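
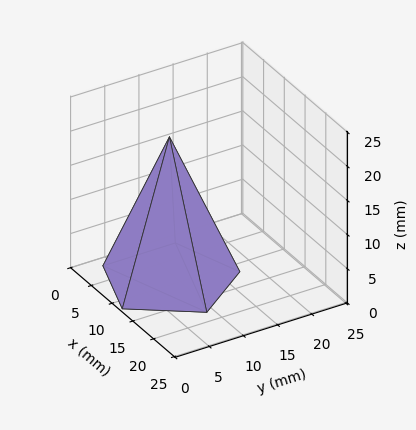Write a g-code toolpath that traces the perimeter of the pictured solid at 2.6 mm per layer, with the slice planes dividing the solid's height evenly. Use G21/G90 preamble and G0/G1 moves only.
Reading the render: the shape is a regular 5-sided pyramid, base circumscribed radius ≈ 9 mm, apex at z ≈ 21 mm (dimensions read to the nearest mm from the axis ticks). For the g-code, the solid's height is divided into equal slices at the stated Δz and each level perimeter traced with G1 moves after a G0 lift.

; perimeter-only toolpath
G21 ; units = mm
G90 ; absolute positioning
G28 ; home
; layer 1
G0 Z2.6
G0 X16.9 Y9.0
G1 X11.5 Y16.5
G1 X2.6 Y13.6
G1 X2.6 Y4.4
G1 X11.5 Y1.5
G1 X16.9 Y9.0
; layer 2
G0 Z5.2
G0 X15.8 Y9.0
G1 X11.1 Y15.5
G1 X3.5 Y13.0
G1 X3.5 Y5.0
G1 X11.1 Y2.5
G1 X15.8 Y9.0
; layer 3
G0 Z7.9
G0 X14.6 Y9.0
G1 X10.8 Y14.4
G1 X4.4 Y12.3
G1 X4.4 Y5.7
G1 X10.8 Y3.6
G1 X14.6 Y9.0
; layer 4
G0 Z10.5
G0 X13.5 Y9.0
G1 X10.4 Y13.3
G1 X5.3 Y11.7
G1 X5.3 Y6.3
G1 X10.4 Y4.7
G1 X13.5 Y9.0
; layer 5
G0 Z13.1
G0 X12.4 Y9.0
G1 X10.1 Y12.2
G1 X6.3 Y11.0
G1 X6.3 Y7.0
G1 X10.1 Y5.8
G1 X12.4 Y9.0
; layer 6
G0 Z15.8
G0 X11.2 Y9.0
G1 X9.7 Y11.2
G1 X7.2 Y10.3
G1 X7.2 Y7.7
G1 X9.7 Y6.8
G1 X11.2 Y9.0
; layer 7
G0 Z18.4
G0 X10.1 Y9.0
G1 X9.3 Y10.1
G1 X8.1 Y9.7
G1 X8.1 Y8.3
G1 X9.3 Y7.9
G1 X10.1 Y9.0
M2 ; end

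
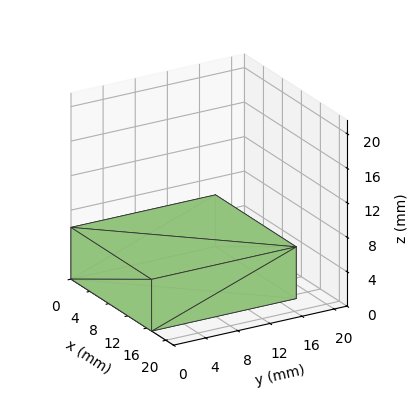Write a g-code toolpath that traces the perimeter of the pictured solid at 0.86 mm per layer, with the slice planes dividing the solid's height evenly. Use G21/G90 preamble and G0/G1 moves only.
Reading the render: the shape is a rectangular box, roughly 17 × 18 mm footprint and 6 mm tall (dimensions read to the nearest mm from the axis ticks). For the g-code, the solid's height is divided into equal slices at the stated Δz and each level perimeter traced with G1 moves after a G0 lift.

; perimeter-only toolpath
G21 ; units = mm
G90 ; absolute positioning
G28 ; home
; layer 1
G0 Z0.86
G0 X0.00 Y0.00
G1 X17.00 Y0.00
G1 X17.00 Y18.00
G1 X0.00 Y18.00
G1 X0.00 Y0.00
; layer 2
G0 Z1.71
G0 X0.00 Y0.00
G1 X17.00 Y0.00
G1 X17.00 Y18.00
G1 X0.00 Y18.00
G1 X0.00 Y0.00
; layer 3
G0 Z2.57
G0 X0.00 Y0.00
G1 X17.00 Y0.00
G1 X17.00 Y18.00
G1 X0.00 Y18.00
G1 X0.00 Y0.00
; layer 4
G0 Z3.43
G0 X0.00 Y0.00
G1 X17.00 Y0.00
G1 X17.00 Y18.00
G1 X0.00 Y18.00
G1 X0.00 Y0.00
; layer 5
G0 Z4.29
G0 X0.00 Y0.00
G1 X17.00 Y0.00
G1 X17.00 Y18.00
G1 X0.00 Y18.00
G1 X0.00 Y0.00
; layer 6
G0 Z5.14
G0 X0.00 Y0.00
G1 X17.00 Y0.00
G1 X17.00 Y18.00
G1 X0.00 Y18.00
G1 X0.00 Y0.00
; layer 7
G0 Z6.00
G0 X0.00 Y0.00
G1 X17.00 Y0.00
G1 X17.00 Y18.00
G1 X0.00 Y18.00
G1 X0.00 Y0.00
M2 ; end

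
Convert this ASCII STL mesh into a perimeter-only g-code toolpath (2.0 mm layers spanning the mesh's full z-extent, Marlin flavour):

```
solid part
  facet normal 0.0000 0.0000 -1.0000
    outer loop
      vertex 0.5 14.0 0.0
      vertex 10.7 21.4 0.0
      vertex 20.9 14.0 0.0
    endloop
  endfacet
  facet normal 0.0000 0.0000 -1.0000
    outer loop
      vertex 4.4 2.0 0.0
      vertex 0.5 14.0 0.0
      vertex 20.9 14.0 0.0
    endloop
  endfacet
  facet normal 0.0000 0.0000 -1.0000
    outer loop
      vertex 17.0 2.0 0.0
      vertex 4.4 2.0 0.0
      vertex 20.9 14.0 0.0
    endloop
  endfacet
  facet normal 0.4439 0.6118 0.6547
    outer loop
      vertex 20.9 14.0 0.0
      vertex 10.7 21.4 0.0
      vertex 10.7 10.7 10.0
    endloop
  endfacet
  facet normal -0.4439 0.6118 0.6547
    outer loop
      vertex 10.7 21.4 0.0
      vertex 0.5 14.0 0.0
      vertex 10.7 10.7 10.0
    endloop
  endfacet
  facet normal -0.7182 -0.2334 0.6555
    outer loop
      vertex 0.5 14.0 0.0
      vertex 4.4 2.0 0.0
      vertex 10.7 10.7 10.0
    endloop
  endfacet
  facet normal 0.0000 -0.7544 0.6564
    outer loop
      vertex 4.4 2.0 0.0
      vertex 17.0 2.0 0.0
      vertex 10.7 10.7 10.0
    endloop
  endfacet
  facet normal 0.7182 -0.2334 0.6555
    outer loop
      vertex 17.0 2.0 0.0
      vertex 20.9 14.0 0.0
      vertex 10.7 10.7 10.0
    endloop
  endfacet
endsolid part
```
; perimeter-only toolpath
G21 ; units = mm
G90 ; absolute positioning
G28 ; home
; layer 1
G0 Z2.0
G0 X18.9 Y13.3
G1 X10.7 Y19.3
G1 X2.5 Y13.3
G1 X5.7 Y3.7
G1 X15.7 Y3.7
G1 X18.9 Y13.3
; layer 2
G0 Z4.0
G0 X16.8 Y12.7
G1 X10.7 Y17.1
G1 X4.6 Y12.7
G1 X6.9 Y5.5
G1 X14.5 Y5.5
G1 X16.8 Y12.7
; layer 3
G0 Z6.0
G0 X14.8 Y12.0
G1 X10.7 Y15.0
G1 X6.6 Y12.0
G1 X8.2 Y7.2
G1 X13.2 Y7.2
G1 X14.8 Y12.0
; layer 4
G0 Z8.0
G0 X12.7 Y11.4
G1 X10.7 Y12.8
G1 X8.7 Y11.4
G1 X9.4 Y9.0
G1 X12.0 Y9.0
G1 X12.7 Y11.4
M2 ; end

The solid is a regular 5-sided pyramid, base circumscribed radius ≈ 10.7 mm, apex at z ≈ 10 mm. Slicing at Δz = 2.0 mm — 5 equal slices spanning the solid's height, so layer i sits at z = i·h/5 — gives 4 non-empty perimeters. Each is a 5-segment closed polygon; G0 lifts to the layer z and rapids to the start vertex, then G1 traces the edges. The cross-section shrinks linearly with z (the slice at the apex is degenerate and omitted).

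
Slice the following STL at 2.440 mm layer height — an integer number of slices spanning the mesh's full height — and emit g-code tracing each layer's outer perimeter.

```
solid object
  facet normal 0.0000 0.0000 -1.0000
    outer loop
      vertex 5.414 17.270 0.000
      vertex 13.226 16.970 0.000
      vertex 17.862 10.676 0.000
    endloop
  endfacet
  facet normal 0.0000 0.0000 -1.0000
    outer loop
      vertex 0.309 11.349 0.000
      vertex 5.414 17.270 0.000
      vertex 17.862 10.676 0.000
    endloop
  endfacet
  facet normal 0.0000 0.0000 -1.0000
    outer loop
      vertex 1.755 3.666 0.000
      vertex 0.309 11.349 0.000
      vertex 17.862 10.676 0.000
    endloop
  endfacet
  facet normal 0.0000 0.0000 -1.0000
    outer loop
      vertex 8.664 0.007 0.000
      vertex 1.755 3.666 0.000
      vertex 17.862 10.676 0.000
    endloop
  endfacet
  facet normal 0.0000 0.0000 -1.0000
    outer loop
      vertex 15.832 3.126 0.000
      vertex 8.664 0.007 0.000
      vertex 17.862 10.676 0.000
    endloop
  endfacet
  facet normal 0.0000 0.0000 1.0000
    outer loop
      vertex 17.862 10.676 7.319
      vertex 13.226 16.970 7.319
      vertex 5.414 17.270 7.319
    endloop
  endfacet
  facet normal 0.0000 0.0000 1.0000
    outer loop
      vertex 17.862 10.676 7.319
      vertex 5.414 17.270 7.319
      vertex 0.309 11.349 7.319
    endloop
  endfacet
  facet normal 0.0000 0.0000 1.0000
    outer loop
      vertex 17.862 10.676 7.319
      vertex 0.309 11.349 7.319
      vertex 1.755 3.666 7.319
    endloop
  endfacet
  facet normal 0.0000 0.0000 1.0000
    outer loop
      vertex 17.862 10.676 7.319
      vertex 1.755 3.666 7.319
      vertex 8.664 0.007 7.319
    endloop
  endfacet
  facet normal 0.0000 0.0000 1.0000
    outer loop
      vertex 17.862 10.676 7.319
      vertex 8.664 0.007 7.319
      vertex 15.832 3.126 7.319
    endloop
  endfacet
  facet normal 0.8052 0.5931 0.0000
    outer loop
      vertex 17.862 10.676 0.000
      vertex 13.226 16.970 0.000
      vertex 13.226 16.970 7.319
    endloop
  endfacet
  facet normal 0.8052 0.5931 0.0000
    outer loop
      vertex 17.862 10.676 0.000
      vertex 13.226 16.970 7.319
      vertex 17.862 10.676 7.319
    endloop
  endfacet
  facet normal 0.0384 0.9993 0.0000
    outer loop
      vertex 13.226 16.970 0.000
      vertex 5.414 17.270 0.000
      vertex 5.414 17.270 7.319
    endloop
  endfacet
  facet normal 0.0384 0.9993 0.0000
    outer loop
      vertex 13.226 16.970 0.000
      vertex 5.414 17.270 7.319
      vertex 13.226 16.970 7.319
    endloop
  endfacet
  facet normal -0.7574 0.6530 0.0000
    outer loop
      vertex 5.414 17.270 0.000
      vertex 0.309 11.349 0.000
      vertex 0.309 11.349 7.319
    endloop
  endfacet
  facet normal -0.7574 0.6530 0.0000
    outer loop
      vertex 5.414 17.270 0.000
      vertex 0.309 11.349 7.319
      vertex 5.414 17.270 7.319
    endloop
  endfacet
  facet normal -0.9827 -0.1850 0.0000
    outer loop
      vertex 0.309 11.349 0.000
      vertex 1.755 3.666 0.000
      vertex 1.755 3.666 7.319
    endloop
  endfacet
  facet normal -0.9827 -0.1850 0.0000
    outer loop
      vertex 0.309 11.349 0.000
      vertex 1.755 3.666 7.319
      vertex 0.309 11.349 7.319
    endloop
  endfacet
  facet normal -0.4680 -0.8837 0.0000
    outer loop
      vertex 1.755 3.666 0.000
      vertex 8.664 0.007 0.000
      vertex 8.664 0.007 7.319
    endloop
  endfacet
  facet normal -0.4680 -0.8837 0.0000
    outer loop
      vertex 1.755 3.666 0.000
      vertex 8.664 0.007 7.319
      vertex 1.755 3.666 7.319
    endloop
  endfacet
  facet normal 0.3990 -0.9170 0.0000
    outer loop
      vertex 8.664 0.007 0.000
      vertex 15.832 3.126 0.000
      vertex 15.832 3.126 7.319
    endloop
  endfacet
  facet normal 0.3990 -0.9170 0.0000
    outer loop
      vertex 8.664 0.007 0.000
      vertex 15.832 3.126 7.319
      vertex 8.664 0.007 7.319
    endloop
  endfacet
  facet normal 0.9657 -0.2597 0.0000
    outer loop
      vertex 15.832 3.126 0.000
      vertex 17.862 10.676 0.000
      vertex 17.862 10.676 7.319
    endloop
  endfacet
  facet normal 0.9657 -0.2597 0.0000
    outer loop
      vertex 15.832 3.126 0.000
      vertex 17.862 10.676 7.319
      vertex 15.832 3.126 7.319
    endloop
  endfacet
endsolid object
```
; perimeter-only toolpath
G21 ; units = mm
G90 ; absolute positioning
G28 ; home
; layer 1
G0 Z2.440
G0 X17.862 Y10.676
G1 X13.226 Y16.970
G1 X5.414 Y17.270
G1 X0.309 Y11.349
G1 X1.755 Y3.666
G1 X8.664 Y0.007
G1 X15.832 Y3.126
G1 X17.862 Y10.676
; layer 2
G0 Z4.879
G0 X17.862 Y10.676
G1 X13.226 Y16.970
G1 X5.414 Y17.270
G1 X0.309 Y11.349
G1 X1.755 Y3.666
G1 X8.664 Y0.007
G1 X15.832 Y3.126
G1 X17.862 Y10.676
; layer 3
G0 Z7.319
G0 X17.862 Y10.676
G1 X13.226 Y16.970
G1 X5.414 Y17.270
G1 X0.309 Y11.349
G1 X1.755 Y3.666
G1 X8.664 Y0.007
G1 X15.832 Y3.126
G1 X17.862 Y10.676
M2 ; end

The solid is a regular 7-sided prism (a cylinder approximated with 7 flat sides), circumscribed radius ≈ 9.01 mm, height ≈ 7.32 mm. Slicing at Δz = 2.440 mm — 3 equal slices spanning the solid's height, so layer i sits at z = i·h/3 — gives 3 non-empty perimeters. Each is a 7-segment closed polygon; G0 lifts to the layer z and rapids to the start vertex, then G1 traces the edges.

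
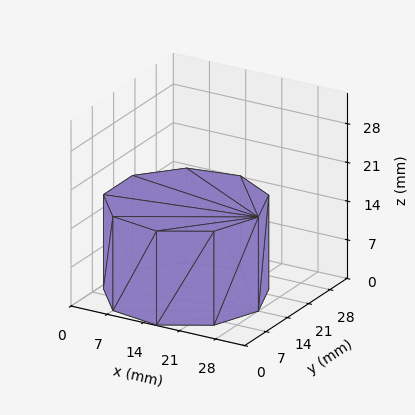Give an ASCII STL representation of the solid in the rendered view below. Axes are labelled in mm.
Reading the render: the shape is a regular 9-sided prism (a cylinder approximated with 9 flat sides), circumscribed radius ≈ 14 mm, height ≈ 17 mm (dimensions read to the nearest mm from the axis ticks). For the STL, each face is triangulated and given an outward normal.

solid part
  facet normal 0.0000 0.0000 -1.0000
    outer loop
      vertex 16.43 27.79 0.00
      vertex 24.72 23.00 0.00
      vertex 28.00 14.00 0.00
    endloop
  endfacet
  facet normal 0.0000 0.0000 -1.0000
    outer loop
      vertex 7.00 26.12 0.00
      vertex 16.43 27.79 0.00
      vertex 28.00 14.00 0.00
    endloop
  endfacet
  facet normal 0.0000 0.0000 -1.0000
    outer loop
      vertex 0.84 18.79 0.00
      vertex 7.00 26.12 0.00
      vertex 28.00 14.00 0.00
    endloop
  endfacet
  facet normal 0.0000 0.0000 -1.0000
    outer loop
      vertex 0.84 9.21 0.00
      vertex 0.84 18.79 0.00
      vertex 28.00 14.00 0.00
    endloop
  endfacet
  facet normal 0.0000 0.0000 -1.0000
    outer loop
      vertex 7.00 1.88 0.00
      vertex 0.84 9.21 0.00
      vertex 28.00 14.00 0.00
    endloop
  endfacet
  facet normal 0.0000 0.0000 -1.0000
    outer loop
      vertex 16.43 0.21 0.00
      vertex 7.00 1.88 0.00
      vertex 28.00 14.00 0.00
    endloop
  endfacet
  facet normal 0.0000 0.0000 -1.0000
    outer loop
      vertex 24.72 5.00 0.00
      vertex 16.43 0.21 0.00
      vertex 28.00 14.00 0.00
    endloop
  endfacet
  facet normal 0.0000 0.0000 1.0000
    outer loop
      vertex 28.00 14.00 17.00
      vertex 24.72 23.00 17.00
      vertex 16.43 27.79 17.00
    endloop
  endfacet
  facet normal 0.0000 0.0000 1.0000
    outer loop
      vertex 28.00 14.00 17.00
      vertex 16.43 27.79 17.00
      vertex 7.00 26.12 17.00
    endloop
  endfacet
  facet normal 0.0000 0.0000 1.0000
    outer loop
      vertex 28.00 14.00 17.00
      vertex 7.00 26.12 17.00
      vertex 0.84 18.79 17.00
    endloop
  endfacet
  facet normal 0.0000 0.0000 1.0000
    outer loop
      vertex 28.00 14.00 17.00
      vertex 0.84 18.79 17.00
      vertex 0.84 9.21 17.00
    endloop
  endfacet
  facet normal 0.0000 0.0000 1.0000
    outer loop
      vertex 28.00 14.00 17.00
      vertex 0.84 9.21 17.00
      vertex 7.00 1.88 17.00
    endloop
  endfacet
  facet normal 0.0000 0.0000 1.0000
    outer loop
      vertex 28.00 14.00 17.00
      vertex 7.00 1.88 17.00
      vertex 16.43 0.21 17.00
    endloop
  endfacet
  facet normal 0.0000 0.0000 1.0000
    outer loop
      vertex 28.00 14.00 17.00
      vertex 16.43 0.21 17.00
      vertex 24.72 5.00 17.00
    endloop
  endfacet
  facet normal 0.9395 0.3424 0.0000
    outer loop
      vertex 28.00 14.00 0.00
      vertex 24.72 23.00 0.00
      vertex 24.72 23.00 17.00
    endloop
  endfacet
  facet normal 0.9395 0.3424 0.0000
    outer loop
      vertex 28.00 14.00 0.00
      vertex 24.72 23.00 17.00
      vertex 28.00 14.00 17.00
    endloop
  endfacet
  facet normal 0.5003 0.8659 0.0000
    outer loop
      vertex 24.72 23.00 0.00
      vertex 16.43 27.79 0.00
      vertex 16.43 27.79 17.00
    endloop
  endfacet
  facet normal 0.5003 0.8659 0.0000
    outer loop
      vertex 24.72 23.00 0.00
      vertex 16.43 27.79 17.00
      vertex 24.72 23.00 17.00
    endloop
  endfacet
  facet normal -0.1744 0.9847 0.0000
    outer loop
      vertex 16.43 27.79 0.00
      vertex 7.00 26.12 0.00
      vertex 7.00 26.12 17.00
    endloop
  endfacet
  facet normal -0.1744 0.9847 0.0000
    outer loop
      vertex 16.43 27.79 0.00
      vertex 7.00 26.12 17.00
      vertex 16.43 27.79 17.00
    endloop
  endfacet
  facet normal -0.7656 0.6434 0.0000
    outer loop
      vertex 7.00 26.12 0.00
      vertex 0.84 18.79 0.00
      vertex 0.84 18.79 17.00
    endloop
  endfacet
  facet normal -0.7656 0.6434 0.0000
    outer loop
      vertex 7.00 26.12 0.00
      vertex 0.84 18.79 17.00
      vertex 7.00 26.12 17.00
    endloop
  endfacet
  facet normal -1.0000 0.0000 0.0000
    outer loop
      vertex 0.84 18.79 0.00
      vertex 0.84 9.21 0.00
      vertex 0.84 9.21 17.00
    endloop
  endfacet
  facet normal -1.0000 0.0000 0.0000
    outer loop
      vertex 0.84 18.79 0.00
      vertex 0.84 9.21 17.00
      vertex 0.84 18.79 17.00
    endloop
  endfacet
  facet normal -0.7656 -0.6434 0.0000
    outer loop
      vertex 0.84 9.21 0.00
      vertex 7.00 1.88 0.00
      vertex 7.00 1.88 17.00
    endloop
  endfacet
  facet normal -0.7656 -0.6434 0.0000
    outer loop
      vertex 0.84 9.21 0.00
      vertex 7.00 1.88 17.00
      vertex 0.84 9.21 17.00
    endloop
  endfacet
  facet normal -0.1744 -0.9847 0.0000
    outer loop
      vertex 7.00 1.88 0.00
      vertex 16.43 0.21 0.00
      vertex 16.43 0.21 17.00
    endloop
  endfacet
  facet normal -0.1744 -0.9847 0.0000
    outer loop
      vertex 7.00 1.88 0.00
      vertex 16.43 0.21 17.00
      vertex 7.00 1.88 17.00
    endloop
  endfacet
  facet normal 0.5003 -0.8659 0.0000
    outer loop
      vertex 16.43 0.21 0.00
      vertex 24.72 5.00 0.00
      vertex 24.72 5.00 17.00
    endloop
  endfacet
  facet normal 0.5003 -0.8659 0.0000
    outer loop
      vertex 16.43 0.21 0.00
      vertex 24.72 5.00 17.00
      vertex 16.43 0.21 17.00
    endloop
  endfacet
  facet normal 0.9395 -0.3424 0.0000
    outer loop
      vertex 24.72 5.00 0.00
      vertex 28.00 14.00 0.00
      vertex 28.00 14.00 17.00
    endloop
  endfacet
  facet normal 0.9395 -0.3424 0.0000
    outer loop
      vertex 24.72 5.00 0.00
      vertex 28.00 14.00 17.00
      vertex 24.72 5.00 17.00
    endloop
  endfacet
endsolid part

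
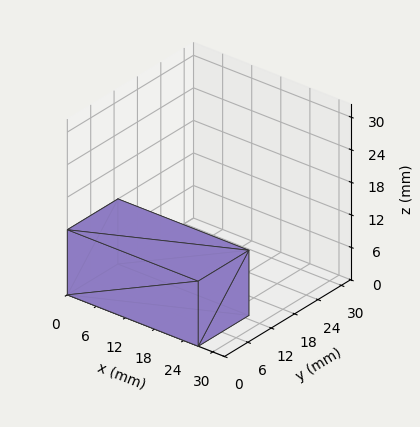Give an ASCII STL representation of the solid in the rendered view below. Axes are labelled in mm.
Reading the render: the shape is a rectangular box, roughly 27 × 13 mm footprint and 12 mm tall (dimensions read to the nearest mm from the axis ticks). For the STL, each face is triangulated and given an outward normal.

solid part
  facet normal 0.0000 0.0000 -1.0000
    outer loop
      vertex 27.0 13.0 0.0
      vertex 27.0 0.0 0.0
      vertex 0.0 0.0 0.0
    endloop
  endfacet
  facet normal 0.0000 0.0000 -1.0000
    outer loop
      vertex 0.0 13.0 0.0
      vertex 27.0 13.0 0.0
      vertex 0.0 0.0 0.0
    endloop
  endfacet
  facet normal 0.0000 0.0000 1.0000
    outer loop
      vertex 0.0 0.0 12.0
      vertex 27.0 0.0 12.0
      vertex 27.0 13.0 12.0
    endloop
  endfacet
  facet normal 0.0000 0.0000 1.0000
    outer loop
      vertex 0.0 0.0 12.0
      vertex 27.0 13.0 12.0
      vertex 0.0 13.0 12.0
    endloop
  endfacet
  facet normal 0.0000 -1.0000 0.0000
    outer loop
      vertex 0.0 0.0 0.0
      vertex 27.0 0.0 0.0
      vertex 27.0 0.0 12.0
    endloop
  endfacet
  facet normal 0.0000 -1.0000 0.0000
    outer loop
      vertex 0.0 0.0 0.0
      vertex 27.0 0.0 12.0
      vertex 0.0 0.0 12.0
    endloop
  endfacet
  facet normal 0.0000 1.0000 0.0000
    outer loop
      vertex 27.0 13.0 12.0
      vertex 27.0 13.0 0.0
      vertex 0.0 13.0 0.0
    endloop
  endfacet
  facet normal 0.0000 1.0000 0.0000
    outer loop
      vertex 0.0 13.0 12.0
      vertex 27.0 13.0 12.0
      vertex 0.0 13.0 0.0
    endloop
  endfacet
  facet normal -1.0000 0.0000 0.0000
    outer loop
      vertex 0.0 13.0 12.0
      vertex 0.0 13.0 0.0
      vertex 0.0 0.0 0.0
    endloop
  endfacet
  facet normal -1.0000 0.0000 0.0000
    outer loop
      vertex 0.0 0.0 12.0
      vertex 0.0 13.0 12.0
      vertex 0.0 0.0 0.0
    endloop
  endfacet
  facet normal 1.0000 0.0000 0.0000
    outer loop
      vertex 27.0 0.0 0.0
      vertex 27.0 13.0 0.0
      vertex 27.0 13.0 12.0
    endloop
  endfacet
  facet normal 1.0000 0.0000 0.0000
    outer loop
      vertex 27.0 0.0 0.0
      vertex 27.0 13.0 12.0
      vertex 27.0 0.0 12.0
    endloop
  endfacet
endsolid part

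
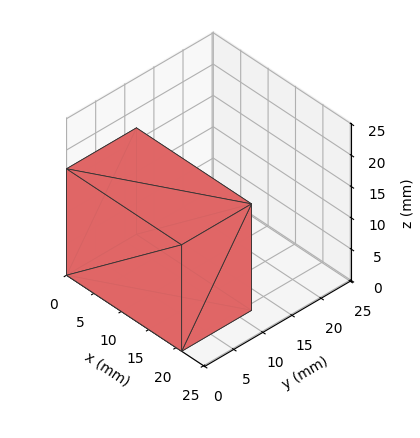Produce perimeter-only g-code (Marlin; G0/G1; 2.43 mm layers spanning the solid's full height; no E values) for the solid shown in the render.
Reading the render: the shape is a rectangular box, roughly 21 × 12 mm footprint and 17 mm tall (dimensions read to the nearest mm from the axis ticks). For the g-code, the solid's height is divided into equal slices at the stated Δz and each level perimeter traced with G1 moves after a G0 lift.

; perimeter-only toolpath
G21 ; units = mm
G90 ; absolute positioning
G28 ; home
; layer 1
G0 Z2.43
G0 X0.00 Y0.00
G1 X21.00 Y0.00
G1 X21.00 Y12.00
G1 X0.00 Y12.00
G1 X0.00 Y0.00
; layer 2
G0 Z4.86
G0 X0.00 Y0.00
G1 X21.00 Y0.00
G1 X21.00 Y12.00
G1 X0.00 Y12.00
G1 X0.00 Y0.00
; layer 3
G0 Z7.29
G0 X0.00 Y0.00
G1 X21.00 Y0.00
G1 X21.00 Y12.00
G1 X0.00 Y12.00
G1 X0.00 Y0.00
; layer 4
G0 Z9.71
G0 X0.00 Y0.00
G1 X21.00 Y0.00
G1 X21.00 Y12.00
G1 X0.00 Y12.00
G1 X0.00 Y0.00
; layer 5
G0 Z12.14
G0 X0.00 Y0.00
G1 X21.00 Y0.00
G1 X21.00 Y12.00
G1 X0.00 Y12.00
G1 X0.00 Y0.00
; layer 6
G0 Z14.57
G0 X0.00 Y0.00
G1 X21.00 Y0.00
G1 X21.00 Y12.00
G1 X0.00 Y12.00
G1 X0.00 Y0.00
; layer 7
G0 Z17.00
G0 X0.00 Y0.00
G1 X21.00 Y0.00
G1 X21.00 Y12.00
G1 X0.00 Y12.00
G1 X0.00 Y0.00
M2 ; end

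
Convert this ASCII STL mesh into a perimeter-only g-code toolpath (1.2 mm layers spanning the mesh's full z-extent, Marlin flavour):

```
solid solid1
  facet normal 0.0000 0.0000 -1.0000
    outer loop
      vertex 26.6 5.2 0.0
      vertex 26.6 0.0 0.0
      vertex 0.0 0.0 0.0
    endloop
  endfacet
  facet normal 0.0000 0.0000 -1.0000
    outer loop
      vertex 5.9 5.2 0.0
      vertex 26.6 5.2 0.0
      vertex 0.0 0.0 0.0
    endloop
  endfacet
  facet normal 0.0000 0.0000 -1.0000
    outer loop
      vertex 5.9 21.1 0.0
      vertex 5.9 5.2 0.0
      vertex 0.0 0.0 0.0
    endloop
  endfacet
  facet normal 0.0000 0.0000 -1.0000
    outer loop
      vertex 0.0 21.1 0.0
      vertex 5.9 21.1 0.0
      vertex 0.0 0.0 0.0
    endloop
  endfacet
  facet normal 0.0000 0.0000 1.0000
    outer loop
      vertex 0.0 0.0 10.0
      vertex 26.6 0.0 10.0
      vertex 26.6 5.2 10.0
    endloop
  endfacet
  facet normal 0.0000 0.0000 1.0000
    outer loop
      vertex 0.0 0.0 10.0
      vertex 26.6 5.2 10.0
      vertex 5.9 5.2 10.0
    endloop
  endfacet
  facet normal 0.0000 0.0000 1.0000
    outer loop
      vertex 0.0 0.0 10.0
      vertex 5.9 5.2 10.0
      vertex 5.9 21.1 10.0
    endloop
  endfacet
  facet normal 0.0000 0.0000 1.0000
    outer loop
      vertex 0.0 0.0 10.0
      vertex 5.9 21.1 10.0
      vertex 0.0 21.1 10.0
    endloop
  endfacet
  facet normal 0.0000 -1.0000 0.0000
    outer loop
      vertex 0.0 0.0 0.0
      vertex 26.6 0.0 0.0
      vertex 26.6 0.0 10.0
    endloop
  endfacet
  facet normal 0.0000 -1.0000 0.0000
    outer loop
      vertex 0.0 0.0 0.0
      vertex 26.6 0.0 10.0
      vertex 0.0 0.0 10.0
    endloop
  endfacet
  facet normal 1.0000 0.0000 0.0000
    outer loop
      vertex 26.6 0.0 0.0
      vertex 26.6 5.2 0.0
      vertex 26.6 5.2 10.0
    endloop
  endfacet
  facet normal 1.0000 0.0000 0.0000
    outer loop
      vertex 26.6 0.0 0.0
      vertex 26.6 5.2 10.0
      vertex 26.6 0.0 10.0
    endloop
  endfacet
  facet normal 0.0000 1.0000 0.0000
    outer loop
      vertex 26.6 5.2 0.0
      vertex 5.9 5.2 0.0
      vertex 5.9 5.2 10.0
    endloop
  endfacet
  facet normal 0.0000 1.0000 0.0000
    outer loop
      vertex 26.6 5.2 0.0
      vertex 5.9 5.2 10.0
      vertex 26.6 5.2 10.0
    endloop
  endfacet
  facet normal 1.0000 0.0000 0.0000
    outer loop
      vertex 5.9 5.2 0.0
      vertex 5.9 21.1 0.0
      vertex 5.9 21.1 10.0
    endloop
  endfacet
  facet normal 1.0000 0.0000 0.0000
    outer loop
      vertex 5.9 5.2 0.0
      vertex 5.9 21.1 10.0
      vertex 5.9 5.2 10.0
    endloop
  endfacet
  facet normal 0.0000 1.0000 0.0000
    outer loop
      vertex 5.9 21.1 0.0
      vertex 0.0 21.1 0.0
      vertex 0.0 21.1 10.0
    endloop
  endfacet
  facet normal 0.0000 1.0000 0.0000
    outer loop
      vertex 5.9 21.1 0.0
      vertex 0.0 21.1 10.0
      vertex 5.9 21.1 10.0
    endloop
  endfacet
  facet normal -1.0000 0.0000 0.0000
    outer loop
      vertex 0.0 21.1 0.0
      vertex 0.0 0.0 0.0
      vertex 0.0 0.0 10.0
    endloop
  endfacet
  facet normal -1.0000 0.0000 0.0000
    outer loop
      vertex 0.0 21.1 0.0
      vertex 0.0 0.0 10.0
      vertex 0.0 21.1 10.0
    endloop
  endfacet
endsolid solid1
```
; perimeter-only toolpath
G21 ; units = mm
G90 ; absolute positioning
G28 ; home
; layer 1
G0 Z1.2
G0 X0.0 Y0.0
G1 X26.6 Y0.0
G1 X26.6 Y5.2
G1 X5.9 Y5.2
G1 X5.9 Y21.1
G1 X0.0 Y21.1
G1 X0.0 Y0.0
; layer 2
G0 Z2.5
G0 X0.0 Y0.0
G1 X26.6 Y0.0
G1 X26.6 Y5.2
G1 X5.9 Y5.2
G1 X5.9 Y21.1
G1 X0.0 Y21.1
G1 X0.0 Y0.0
; layer 3
G0 Z3.8
G0 X0.0 Y0.0
G1 X26.6 Y0.0
G1 X26.6 Y5.2
G1 X5.9 Y5.2
G1 X5.9 Y21.1
G1 X0.0 Y21.1
G1 X0.0 Y0.0
; layer 4
G0 Z5.0
G0 X0.0 Y0.0
G1 X26.6 Y0.0
G1 X26.6 Y5.2
G1 X5.9 Y5.2
G1 X5.9 Y21.1
G1 X0.0 Y21.1
G1 X0.0 Y0.0
; layer 5
G0 Z6.2
G0 X0.0 Y0.0
G1 X26.6 Y0.0
G1 X26.6 Y5.2
G1 X5.9 Y5.2
G1 X5.9 Y21.1
G1 X0.0 Y21.1
G1 X0.0 Y0.0
; layer 6
G0 Z7.5
G0 X0.0 Y0.0
G1 X26.6 Y0.0
G1 X26.6 Y5.2
G1 X5.9 Y5.2
G1 X5.9 Y21.1
G1 X0.0 Y21.1
G1 X0.0 Y0.0
; layer 7
G0 Z8.8
G0 X0.0 Y0.0
G1 X26.6 Y0.0
G1 X26.6 Y5.2
G1 X5.9 Y5.2
G1 X5.9 Y21.1
G1 X0.0 Y21.1
G1 X0.0 Y0.0
; layer 8
G0 Z10.0
G0 X0.0 Y0.0
G1 X26.6 Y0.0
G1 X26.6 Y5.2
G1 X5.9 Y5.2
G1 X5.9 Y21.1
G1 X0.0 Y21.1
G1 X0.0 Y0.0
M2 ; end

The solid is an L-shaped prism: outer 26.6 × 21.1 mm, arm thicknesses ≈ 5.2 mm (horizontal) and 5.9 mm (vertical), extruded 10 mm in z. Slicing at Δz = 1.2 mm — 8 equal slices spanning the solid's height, so layer i sits at z = i·h/8 — gives 8 non-empty perimeters. Each is a 6-segment closed polygon; G0 lifts to the layer z and rapids to the start vertex, then G1 traces the edges.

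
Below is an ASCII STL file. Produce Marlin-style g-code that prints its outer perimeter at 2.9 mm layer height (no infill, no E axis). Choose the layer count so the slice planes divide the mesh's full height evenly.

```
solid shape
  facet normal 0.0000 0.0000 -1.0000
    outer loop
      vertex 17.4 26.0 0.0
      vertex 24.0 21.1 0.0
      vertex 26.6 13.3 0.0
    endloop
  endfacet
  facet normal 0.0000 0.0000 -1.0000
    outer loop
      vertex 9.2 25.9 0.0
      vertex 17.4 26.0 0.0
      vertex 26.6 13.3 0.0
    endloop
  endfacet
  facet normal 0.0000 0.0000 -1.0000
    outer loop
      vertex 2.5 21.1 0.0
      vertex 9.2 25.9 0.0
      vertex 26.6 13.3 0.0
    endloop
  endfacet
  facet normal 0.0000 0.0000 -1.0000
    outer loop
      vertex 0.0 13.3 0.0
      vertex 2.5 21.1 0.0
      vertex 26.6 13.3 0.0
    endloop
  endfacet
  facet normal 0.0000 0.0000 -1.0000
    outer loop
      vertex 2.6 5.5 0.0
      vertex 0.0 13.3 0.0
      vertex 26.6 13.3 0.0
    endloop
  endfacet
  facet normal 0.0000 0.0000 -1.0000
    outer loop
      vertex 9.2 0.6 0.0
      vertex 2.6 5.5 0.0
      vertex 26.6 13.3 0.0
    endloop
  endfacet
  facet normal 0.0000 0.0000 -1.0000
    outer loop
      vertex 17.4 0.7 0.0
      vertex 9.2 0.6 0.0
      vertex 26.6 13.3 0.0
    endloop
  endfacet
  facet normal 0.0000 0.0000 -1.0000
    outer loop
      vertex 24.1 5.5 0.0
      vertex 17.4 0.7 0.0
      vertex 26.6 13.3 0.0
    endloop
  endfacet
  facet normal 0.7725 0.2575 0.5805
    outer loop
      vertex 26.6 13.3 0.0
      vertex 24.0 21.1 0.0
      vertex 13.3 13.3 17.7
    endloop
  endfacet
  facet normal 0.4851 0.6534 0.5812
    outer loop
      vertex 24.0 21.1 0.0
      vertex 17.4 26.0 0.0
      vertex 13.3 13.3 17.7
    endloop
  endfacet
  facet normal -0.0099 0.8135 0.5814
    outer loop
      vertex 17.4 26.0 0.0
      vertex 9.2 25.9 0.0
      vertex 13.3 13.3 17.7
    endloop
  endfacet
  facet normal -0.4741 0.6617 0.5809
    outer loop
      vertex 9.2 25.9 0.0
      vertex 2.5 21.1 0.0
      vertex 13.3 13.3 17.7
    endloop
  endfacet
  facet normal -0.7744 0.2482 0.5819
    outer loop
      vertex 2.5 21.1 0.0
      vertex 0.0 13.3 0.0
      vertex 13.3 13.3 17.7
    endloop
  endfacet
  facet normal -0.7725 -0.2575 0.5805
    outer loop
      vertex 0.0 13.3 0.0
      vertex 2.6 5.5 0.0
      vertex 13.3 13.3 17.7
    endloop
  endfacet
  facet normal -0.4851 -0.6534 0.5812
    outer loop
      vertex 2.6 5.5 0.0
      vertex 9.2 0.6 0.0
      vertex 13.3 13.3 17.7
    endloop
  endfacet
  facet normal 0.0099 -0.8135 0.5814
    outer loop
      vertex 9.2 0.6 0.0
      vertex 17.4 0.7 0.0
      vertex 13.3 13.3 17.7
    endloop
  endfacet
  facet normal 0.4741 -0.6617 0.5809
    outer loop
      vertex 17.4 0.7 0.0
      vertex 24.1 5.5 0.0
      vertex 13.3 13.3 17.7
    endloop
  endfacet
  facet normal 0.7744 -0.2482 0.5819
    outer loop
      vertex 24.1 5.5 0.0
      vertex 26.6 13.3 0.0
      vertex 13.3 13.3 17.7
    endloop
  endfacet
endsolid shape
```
; perimeter-only toolpath
G21 ; units = mm
G90 ; absolute positioning
G28 ; home
; layer 1
G0 Z2.9
G0 X24.4 Y13.3
G1 X22.2 Y19.8
G1 X16.7 Y23.9
G1 X9.9 Y23.8
G1 X4.3 Y19.8
G1 X2.2 Y13.3
G1 X4.4 Y6.8
G1 X9.9 Y2.7
G1 X16.7 Y2.8
G1 X22.3 Y6.8
G1 X24.4 Y13.3
; layer 2
G0 Z5.9
G0 X22.2 Y13.3
G1 X20.4 Y18.5
G1 X16.0 Y21.8
G1 X10.6 Y21.7
G1 X6.1 Y18.5
G1 X4.4 Y13.3
G1 X6.2 Y8.1
G1 X10.6 Y4.8
G1 X16.0 Y4.9
G1 X20.5 Y8.1
G1 X22.2 Y13.3
; layer 3
G0 Z8.8
G0 X20.0 Y13.3
G1 X18.6 Y17.2
G1 X15.3 Y19.6
G1 X11.2 Y19.6
G1 X7.9 Y17.2
G1 X6.7 Y13.3
G1 X8.0 Y9.4
G1 X11.2 Y7.0
G1 X15.3 Y7.0
G1 X18.7 Y9.4
G1 X20.0 Y13.3
; layer 4
G0 Z11.8
G0 X17.7 Y13.3
G1 X16.9 Y15.9
G1 X14.7 Y17.5
G1 X11.9 Y17.5
G1 X9.7 Y15.9
G1 X8.9 Y13.3
G1 X9.7 Y10.7
G1 X11.9 Y9.1
G1 X14.7 Y9.1
G1 X16.9 Y10.7
G1 X17.7 Y13.3
; layer 5
G0 Z14.7
G0 X15.5 Y13.3
G1 X15.1 Y14.6
G1 X14.0 Y15.4
G1 X12.6 Y15.4
G1 X11.5 Y14.6
G1 X11.1 Y13.3
G1 X11.5 Y12.0
G1 X12.6 Y11.2
G1 X14.0 Y11.2
G1 X15.1 Y12.0
G1 X15.5 Y13.3
M2 ; end

The solid is a regular 10-sided pyramid, base circumscribed radius ≈ 13.3 mm, apex at z ≈ 17.7 mm. Slicing at Δz = 2.9 mm — 6 equal slices spanning the solid's height, so layer i sits at z = i·h/6 — gives 5 non-empty perimeters. Each is a 10-segment closed polygon; G0 lifts to the layer z and rapids to the start vertex, then G1 traces the edges. The cross-section shrinks linearly with z (the slice at the apex is degenerate and omitted).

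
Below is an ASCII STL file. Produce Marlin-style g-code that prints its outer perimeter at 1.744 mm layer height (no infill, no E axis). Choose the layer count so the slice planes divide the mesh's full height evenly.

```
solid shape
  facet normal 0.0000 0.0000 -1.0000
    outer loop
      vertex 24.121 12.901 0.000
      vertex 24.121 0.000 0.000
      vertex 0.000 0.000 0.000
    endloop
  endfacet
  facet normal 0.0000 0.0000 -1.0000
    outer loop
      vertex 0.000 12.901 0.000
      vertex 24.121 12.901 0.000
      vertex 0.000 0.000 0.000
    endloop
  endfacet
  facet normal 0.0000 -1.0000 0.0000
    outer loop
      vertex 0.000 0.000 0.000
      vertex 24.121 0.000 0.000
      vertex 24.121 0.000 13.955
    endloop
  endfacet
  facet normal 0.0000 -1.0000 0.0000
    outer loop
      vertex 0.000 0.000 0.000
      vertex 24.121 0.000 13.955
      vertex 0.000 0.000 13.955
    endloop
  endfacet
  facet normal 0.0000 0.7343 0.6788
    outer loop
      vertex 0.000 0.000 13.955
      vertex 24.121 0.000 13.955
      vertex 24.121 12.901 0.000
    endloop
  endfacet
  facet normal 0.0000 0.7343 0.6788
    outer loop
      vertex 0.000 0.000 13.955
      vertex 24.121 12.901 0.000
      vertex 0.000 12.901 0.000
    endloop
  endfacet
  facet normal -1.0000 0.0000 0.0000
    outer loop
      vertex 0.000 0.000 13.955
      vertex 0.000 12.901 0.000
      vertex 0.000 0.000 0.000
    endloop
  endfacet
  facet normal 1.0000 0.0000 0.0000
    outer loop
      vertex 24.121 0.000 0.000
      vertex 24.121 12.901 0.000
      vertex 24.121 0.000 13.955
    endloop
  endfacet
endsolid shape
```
; perimeter-only toolpath
G21 ; units = mm
G90 ; absolute positioning
G28 ; home
; layer 1
G0 Z1.744
G0 X0.000 Y0.000
G1 X24.121 Y0.000
G1 X24.121 Y11.288
G1 X0.000 Y11.288
G1 X0.000 Y0.000
; layer 2
G0 Z3.489
G0 X0.000 Y0.000
G1 X24.121 Y0.000
G1 X24.121 Y9.676
G1 X0.000 Y9.676
G1 X0.000 Y0.000
; layer 3
G0 Z5.233
G0 X0.000 Y0.000
G1 X24.121 Y0.000
G1 X24.121 Y8.063
G1 X0.000 Y8.063
G1 X0.000 Y0.000
; layer 4
G0 Z6.978
G0 X0.000 Y0.000
G1 X24.121 Y0.000
G1 X24.121 Y6.450
G1 X0.000 Y6.450
G1 X0.000 Y0.000
; layer 5
G0 Z8.722
G0 X0.000 Y0.000
G1 X24.121 Y0.000
G1 X24.121 Y4.838
G1 X0.000 Y4.838
G1 X0.000 Y0.000
; layer 6
G0 Z10.466
G0 X0.000 Y0.000
G1 X24.121 Y0.000
G1 X24.121 Y3.225
G1 X0.000 Y3.225
G1 X0.000 Y0.000
; layer 7
G0 Z12.211
G0 X0.000 Y0.000
G1 X24.121 Y0.000
G1 X24.121 Y1.613
G1 X0.000 Y1.613
G1 X0.000 Y0.000
M2 ; end

The solid is a wedge (ramp): 24.1 × 12.9 mm base, rising to 14 mm along the y=0 edge and sloping linearly to z=0 at y=12.9. Slicing at Δz = 1.744 mm — 8 equal slices spanning the solid's height, so layer i sits at z = i·h/8 — gives 7 non-empty perimeters. Each is a 4-segment closed polygon; G0 lifts to the layer z and rapids to the start vertex, then G1 traces the edges. The cross-section shrinks linearly with z (the slice at the apex is degenerate and omitted).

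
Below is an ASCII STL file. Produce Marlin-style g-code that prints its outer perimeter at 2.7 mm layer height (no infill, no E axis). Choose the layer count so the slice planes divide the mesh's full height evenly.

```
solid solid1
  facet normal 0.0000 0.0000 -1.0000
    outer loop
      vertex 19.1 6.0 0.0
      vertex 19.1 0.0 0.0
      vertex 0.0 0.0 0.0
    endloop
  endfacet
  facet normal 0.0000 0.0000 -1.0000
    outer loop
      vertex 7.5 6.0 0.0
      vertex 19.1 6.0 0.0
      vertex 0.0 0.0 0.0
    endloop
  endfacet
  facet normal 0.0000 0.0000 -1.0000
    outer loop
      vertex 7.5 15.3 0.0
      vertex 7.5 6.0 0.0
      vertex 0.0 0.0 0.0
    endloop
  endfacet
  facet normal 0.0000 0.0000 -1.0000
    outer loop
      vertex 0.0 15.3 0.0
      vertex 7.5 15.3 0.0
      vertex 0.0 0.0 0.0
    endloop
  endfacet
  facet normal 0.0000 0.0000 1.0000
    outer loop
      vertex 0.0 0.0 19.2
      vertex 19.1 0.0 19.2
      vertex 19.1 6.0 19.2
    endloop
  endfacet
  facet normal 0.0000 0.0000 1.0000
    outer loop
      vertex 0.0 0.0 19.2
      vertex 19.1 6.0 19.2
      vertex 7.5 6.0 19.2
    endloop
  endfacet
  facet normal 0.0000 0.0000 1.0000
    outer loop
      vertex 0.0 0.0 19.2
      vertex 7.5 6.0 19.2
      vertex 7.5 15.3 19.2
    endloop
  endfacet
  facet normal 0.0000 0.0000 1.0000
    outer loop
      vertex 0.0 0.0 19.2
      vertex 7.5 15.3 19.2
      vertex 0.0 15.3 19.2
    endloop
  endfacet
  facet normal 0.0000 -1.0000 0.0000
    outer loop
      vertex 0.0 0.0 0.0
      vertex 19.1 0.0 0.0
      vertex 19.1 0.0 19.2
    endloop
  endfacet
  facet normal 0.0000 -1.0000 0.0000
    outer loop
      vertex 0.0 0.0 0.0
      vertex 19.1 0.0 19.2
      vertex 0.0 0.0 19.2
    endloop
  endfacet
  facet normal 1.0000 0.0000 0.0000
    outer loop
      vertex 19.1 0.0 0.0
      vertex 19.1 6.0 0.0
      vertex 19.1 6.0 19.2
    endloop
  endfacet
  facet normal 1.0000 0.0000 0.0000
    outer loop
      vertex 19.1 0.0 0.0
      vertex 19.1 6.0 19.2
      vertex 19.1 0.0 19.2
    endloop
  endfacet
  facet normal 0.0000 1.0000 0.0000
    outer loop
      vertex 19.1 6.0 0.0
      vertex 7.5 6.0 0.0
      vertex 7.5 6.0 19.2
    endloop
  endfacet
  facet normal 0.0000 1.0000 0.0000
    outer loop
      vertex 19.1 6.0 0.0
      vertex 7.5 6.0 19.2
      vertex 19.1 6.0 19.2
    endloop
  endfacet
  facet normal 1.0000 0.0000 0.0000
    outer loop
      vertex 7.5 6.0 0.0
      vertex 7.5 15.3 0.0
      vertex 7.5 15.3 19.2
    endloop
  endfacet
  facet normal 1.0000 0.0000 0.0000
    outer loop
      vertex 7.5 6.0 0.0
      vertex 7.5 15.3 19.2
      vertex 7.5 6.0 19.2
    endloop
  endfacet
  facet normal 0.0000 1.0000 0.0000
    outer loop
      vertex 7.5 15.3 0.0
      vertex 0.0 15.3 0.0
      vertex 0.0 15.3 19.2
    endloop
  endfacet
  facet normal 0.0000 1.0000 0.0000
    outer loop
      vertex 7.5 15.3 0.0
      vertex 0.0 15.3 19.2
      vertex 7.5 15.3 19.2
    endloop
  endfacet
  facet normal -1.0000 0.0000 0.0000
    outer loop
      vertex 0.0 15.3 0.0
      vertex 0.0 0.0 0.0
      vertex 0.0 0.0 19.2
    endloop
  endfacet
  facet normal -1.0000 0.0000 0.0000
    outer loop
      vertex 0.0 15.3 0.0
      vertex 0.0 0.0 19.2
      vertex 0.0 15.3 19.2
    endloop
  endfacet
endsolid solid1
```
; perimeter-only toolpath
G21 ; units = mm
G90 ; absolute positioning
G28 ; home
; layer 1
G0 Z2.7
G0 X0.0 Y0.0
G1 X19.1 Y0.0
G1 X19.1 Y6.0
G1 X7.5 Y6.0
G1 X7.5 Y15.3
G1 X0.0 Y15.3
G1 X0.0 Y0.0
; layer 2
G0 Z5.5
G0 X0.0 Y0.0
G1 X19.1 Y0.0
G1 X19.1 Y6.0
G1 X7.5 Y6.0
G1 X7.5 Y15.3
G1 X0.0 Y15.3
G1 X0.0 Y0.0
; layer 3
G0 Z8.2
G0 X0.0 Y0.0
G1 X19.1 Y0.0
G1 X19.1 Y6.0
G1 X7.5 Y6.0
G1 X7.5 Y15.3
G1 X0.0 Y15.3
G1 X0.0 Y0.0
; layer 4
G0 Z11.0
G0 X0.0 Y0.0
G1 X19.1 Y0.0
G1 X19.1 Y6.0
G1 X7.5 Y6.0
G1 X7.5 Y15.3
G1 X0.0 Y15.3
G1 X0.0 Y0.0
; layer 5
G0 Z13.7
G0 X0.0 Y0.0
G1 X19.1 Y0.0
G1 X19.1 Y6.0
G1 X7.5 Y6.0
G1 X7.5 Y15.3
G1 X0.0 Y15.3
G1 X0.0 Y0.0
; layer 6
G0 Z16.5
G0 X0.0 Y0.0
G1 X19.1 Y0.0
G1 X19.1 Y6.0
G1 X7.5 Y6.0
G1 X7.5 Y15.3
G1 X0.0 Y15.3
G1 X0.0 Y0.0
; layer 7
G0 Z19.2
G0 X0.0 Y0.0
G1 X19.1 Y0.0
G1 X19.1 Y6.0
G1 X7.5 Y6.0
G1 X7.5 Y15.3
G1 X0.0 Y15.3
G1 X0.0 Y0.0
M2 ; end

The solid is an L-shaped prism: outer 19.1 × 15.3 mm, arm thicknesses ≈ 6 mm (horizontal) and 7.5 mm (vertical), extruded 19.2 mm in z. Slicing at Δz = 2.7 mm — 7 equal slices spanning the solid's height, so layer i sits at z = i·h/7 — gives 7 non-empty perimeters. Each is a 6-segment closed polygon; G0 lifts to the layer z and rapids to the start vertex, then G1 traces the edges.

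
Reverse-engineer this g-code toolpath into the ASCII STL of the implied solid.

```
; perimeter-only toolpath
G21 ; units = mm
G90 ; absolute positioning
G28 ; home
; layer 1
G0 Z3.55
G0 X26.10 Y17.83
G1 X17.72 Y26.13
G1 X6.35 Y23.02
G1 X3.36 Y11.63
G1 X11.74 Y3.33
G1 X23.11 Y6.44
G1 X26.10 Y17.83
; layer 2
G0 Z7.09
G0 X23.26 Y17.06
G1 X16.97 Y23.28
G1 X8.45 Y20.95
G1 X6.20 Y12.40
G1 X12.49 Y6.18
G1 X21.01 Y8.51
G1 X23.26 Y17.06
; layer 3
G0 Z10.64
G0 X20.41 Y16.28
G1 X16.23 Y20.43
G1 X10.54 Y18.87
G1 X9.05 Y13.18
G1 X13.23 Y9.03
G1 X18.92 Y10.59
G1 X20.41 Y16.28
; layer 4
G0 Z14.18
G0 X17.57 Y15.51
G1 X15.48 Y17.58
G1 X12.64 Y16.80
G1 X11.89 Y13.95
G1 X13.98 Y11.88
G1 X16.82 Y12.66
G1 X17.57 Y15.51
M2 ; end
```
solid part
  facet normal 0.0000 0.0000 -1.0000
    outer loop
      vertex 4.26 25.09 0.00
      vertex 18.47 28.98 0.00
      vertex 28.94 18.61 0.00
    endloop
  endfacet
  facet normal 0.0000 0.0000 -1.0000
    outer loop
      vertex 0.52 10.85 0.00
      vertex 4.26 25.09 0.00
      vertex 28.94 18.61 0.00
    endloop
  endfacet
  facet normal 0.0000 0.0000 -1.0000
    outer loop
      vertex 10.99 0.48 0.00
      vertex 0.52 10.85 0.00
      vertex 28.94 18.61 0.00
    endloop
  endfacet
  facet normal 0.0000 0.0000 -1.0000
    outer loop
      vertex 25.20 4.37 0.00
      vertex 10.99 0.48 0.00
      vertex 28.94 18.61 0.00
    endloop
  endfacet
  facet normal 0.5712 0.5767 0.5840
    outer loop
      vertex 28.94 18.61 0.00
      vertex 18.47 28.98 0.00
      vertex 14.73 14.73 17.73
    endloop
  endfacet
  facet normal -0.2143 0.7829 0.5840
    outer loop
      vertex 18.47 28.98 0.00
      vertex 4.26 25.09 0.00
      vertex 14.73 14.73 17.73
    endloop
  endfacet
  facet normal -0.7851 0.2062 0.5841
    outer loop
      vertex 4.26 25.09 0.00
      vertex 0.52 10.85 0.00
      vertex 14.73 14.73 17.73
    endloop
  endfacet
  facet normal -0.5712 -0.5767 0.5840
    outer loop
      vertex 0.52 10.85 0.00
      vertex 10.99 0.48 0.00
      vertex 14.73 14.73 17.73
    endloop
  endfacet
  facet normal 0.2143 -0.7829 0.5840
    outer loop
      vertex 10.99 0.48 0.00
      vertex 25.20 4.37 0.00
      vertex 14.73 14.73 17.73
    endloop
  endfacet
  facet normal 0.7851 -0.2062 0.5841
    outer loop
      vertex 25.20 4.37 0.00
      vertex 28.94 18.61 0.00
      vertex 14.73 14.73 17.73
    endloop
  endfacet
endsolid part

The G0 Z moves step by Δz≈3.55 mm. The G1 loops shrink linearly with z, so the solid tapers from its base footprint up to z≈17.7. Closing with a flat bottom cap and the tapered top and triangulating gives 10 facets — a regular 6-sided pyramid, base circumscribed radius ≈ 14.7 mm, apex at z ≈ 17.7 mm.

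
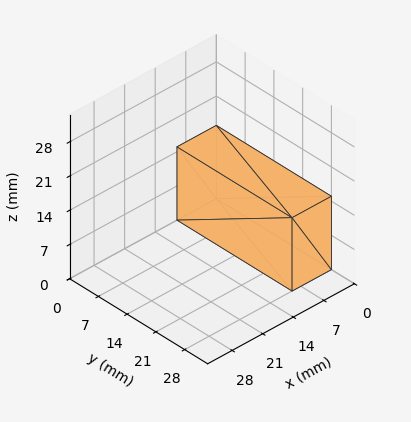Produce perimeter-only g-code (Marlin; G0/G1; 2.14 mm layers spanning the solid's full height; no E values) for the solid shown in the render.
Reading the render: the shape is a rectangular box, roughly 9 × 28 mm footprint and 15 mm tall (dimensions read to the nearest mm from the axis ticks). For the g-code, the solid's height is divided into equal slices at the stated Δz and each level perimeter traced with G1 moves after a G0 lift.

; perimeter-only toolpath
G21 ; units = mm
G90 ; absolute positioning
G28 ; home
; layer 1
G0 Z2.14
G0 X0.00 Y0.00
G1 X9.00 Y0.00
G1 X9.00 Y28.00
G1 X0.00 Y28.00
G1 X0.00 Y0.00
; layer 2
G0 Z4.29
G0 X0.00 Y0.00
G1 X9.00 Y0.00
G1 X9.00 Y28.00
G1 X0.00 Y28.00
G1 X0.00 Y0.00
; layer 3
G0 Z6.43
G0 X0.00 Y0.00
G1 X9.00 Y0.00
G1 X9.00 Y28.00
G1 X0.00 Y28.00
G1 X0.00 Y0.00
; layer 4
G0 Z8.57
G0 X0.00 Y0.00
G1 X9.00 Y0.00
G1 X9.00 Y28.00
G1 X0.00 Y28.00
G1 X0.00 Y0.00
; layer 5
G0 Z10.71
G0 X0.00 Y0.00
G1 X9.00 Y0.00
G1 X9.00 Y28.00
G1 X0.00 Y28.00
G1 X0.00 Y0.00
; layer 6
G0 Z12.86
G0 X0.00 Y0.00
G1 X9.00 Y0.00
G1 X9.00 Y28.00
G1 X0.00 Y28.00
G1 X0.00 Y0.00
; layer 7
G0 Z15.00
G0 X0.00 Y0.00
G1 X9.00 Y0.00
G1 X9.00 Y28.00
G1 X0.00 Y28.00
G1 X0.00 Y0.00
M2 ; end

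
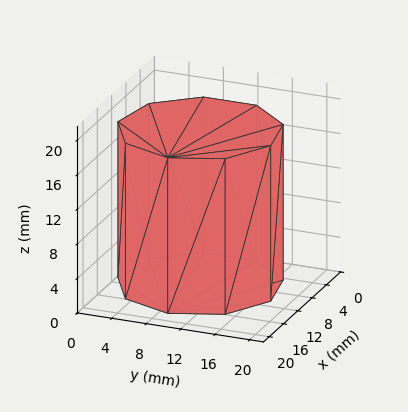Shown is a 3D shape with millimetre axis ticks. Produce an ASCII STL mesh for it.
Reading the render: the shape is a regular 9-sided prism (a cylinder approximated with 9 flat sides), circumscribed radius ≈ 9 mm, height ≈ 18 mm (dimensions read to the nearest mm from the axis ticks). For the STL, each face is triangulated and given an outward normal.

solid part
  facet normal 0.0000 0.0000 -1.0000
    outer loop
      vertex 10.56 17.86 0.00
      vertex 15.89 14.79 0.00
      vertex 18.00 9.00 0.00
    endloop
  endfacet
  facet normal 0.0000 0.0000 -1.0000
    outer loop
      vertex 4.50 16.79 0.00
      vertex 10.56 17.86 0.00
      vertex 18.00 9.00 0.00
    endloop
  endfacet
  facet normal 0.0000 0.0000 -1.0000
    outer loop
      vertex 0.54 12.08 0.00
      vertex 4.50 16.79 0.00
      vertex 18.00 9.00 0.00
    endloop
  endfacet
  facet normal 0.0000 0.0000 -1.0000
    outer loop
      vertex 0.54 5.92 0.00
      vertex 0.54 12.08 0.00
      vertex 18.00 9.00 0.00
    endloop
  endfacet
  facet normal 0.0000 0.0000 -1.0000
    outer loop
      vertex 4.50 1.21 0.00
      vertex 0.54 5.92 0.00
      vertex 18.00 9.00 0.00
    endloop
  endfacet
  facet normal 0.0000 0.0000 -1.0000
    outer loop
      vertex 10.56 0.14 0.00
      vertex 4.50 1.21 0.00
      vertex 18.00 9.00 0.00
    endloop
  endfacet
  facet normal 0.0000 0.0000 -1.0000
    outer loop
      vertex 15.89 3.21 0.00
      vertex 10.56 0.14 0.00
      vertex 18.00 9.00 0.00
    endloop
  endfacet
  facet normal 0.0000 0.0000 1.0000
    outer loop
      vertex 18.00 9.00 18.00
      vertex 15.89 14.79 18.00
      vertex 10.56 17.86 18.00
    endloop
  endfacet
  facet normal 0.0000 0.0000 1.0000
    outer loop
      vertex 18.00 9.00 18.00
      vertex 10.56 17.86 18.00
      vertex 4.50 16.79 18.00
    endloop
  endfacet
  facet normal 0.0000 0.0000 1.0000
    outer loop
      vertex 18.00 9.00 18.00
      vertex 4.50 16.79 18.00
      vertex 0.54 12.08 18.00
    endloop
  endfacet
  facet normal 0.0000 0.0000 1.0000
    outer loop
      vertex 18.00 9.00 18.00
      vertex 0.54 12.08 18.00
      vertex 0.54 5.92 18.00
    endloop
  endfacet
  facet normal 0.0000 0.0000 1.0000
    outer loop
      vertex 18.00 9.00 18.00
      vertex 0.54 5.92 18.00
      vertex 4.50 1.21 18.00
    endloop
  endfacet
  facet normal 0.0000 0.0000 1.0000
    outer loop
      vertex 18.00 9.00 18.00
      vertex 4.50 1.21 18.00
      vertex 10.56 0.14 18.00
    endloop
  endfacet
  facet normal 0.0000 0.0000 1.0000
    outer loop
      vertex 18.00 9.00 18.00
      vertex 10.56 0.14 18.00
      vertex 15.89 3.21 18.00
    endloop
  endfacet
  facet normal 0.9396 0.3424 0.0000
    outer loop
      vertex 18.00 9.00 0.00
      vertex 15.89 14.79 0.00
      vertex 15.89 14.79 18.00
    endloop
  endfacet
  facet normal 0.9396 0.3424 0.0000
    outer loop
      vertex 18.00 9.00 0.00
      vertex 15.89 14.79 18.00
      vertex 18.00 9.00 18.00
    endloop
  endfacet
  facet normal 0.4991 0.8665 0.0000
    outer loop
      vertex 15.89 14.79 0.00
      vertex 10.56 17.86 0.00
      vertex 10.56 17.86 18.00
    endloop
  endfacet
  facet normal 0.4991 0.8665 0.0000
    outer loop
      vertex 15.89 14.79 0.00
      vertex 10.56 17.86 18.00
      vertex 15.89 14.79 18.00
    endloop
  endfacet
  facet normal -0.1739 0.9848 0.0000
    outer loop
      vertex 10.56 17.86 0.00
      vertex 4.50 16.79 0.00
      vertex 4.50 16.79 18.00
    endloop
  endfacet
  facet normal -0.1739 0.9848 0.0000
    outer loop
      vertex 10.56 17.86 0.00
      vertex 4.50 16.79 18.00
      vertex 10.56 17.86 18.00
    endloop
  endfacet
  facet normal -0.7654 0.6435 0.0000
    outer loop
      vertex 4.50 16.79 0.00
      vertex 0.54 12.08 0.00
      vertex 0.54 12.08 18.00
    endloop
  endfacet
  facet normal -0.7654 0.6435 0.0000
    outer loop
      vertex 4.50 16.79 0.00
      vertex 0.54 12.08 18.00
      vertex 4.50 16.79 18.00
    endloop
  endfacet
  facet normal -1.0000 0.0000 0.0000
    outer loop
      vertex 0.54 12.08 0.00
      vertex 0.54 5.92 0.00
      vertex 0.54 5.92 18.00
    endloop
  endfacet
  facet normal -1.0000 0.0000 0.0000
    outer loop
      vertex 0.54 12.08 0.00
      vertex 0.54 5.92 18.00
      vertex 0.54 12.08 18.00
    endloop
  endfacet
  facet normal -0.7654 -0.6435 0.0000
    outer loop
      vertex 0.54 5.92 0.00
      vertex 4.50 1.21 0.00
      vertex 4.50 1.21 18.00
    endloop
  endfacet
  facet normal -0.7654 -0.6435 0.0000
    outer loop
      vertex 0.54 5.92 0.00
      vertex 4.50 1.21 18.00
      vertex 0.54 5.92 18.00
    endloop
  endfacet
  facet normal -0.1739 -0.9848 0.0000
    outer loop
      vertex 4.50 1.21 0.00
      vertex 10.56 0.14 0.00
      vertex 10.56 0.14 18.00
    endloop
  endfacet
  facet normal -0.1739 -0.9848 0.0000
    outer loop
      vertex 4.50 1.21 0.00
      vertex 10.56 0.14 18.00
      vertex 4.50 1.21 18.00
    endloop
  endfacet
  facet normal 0.4991 -0.8665 0.0000
    outer loop
      vertex 10.56 0.14 0.00
      vertex 15.89 3.21 0.00
      vertex 15.89 3.21 18.00
    endloop
  endfacet
  facet normal 0.4991 -0.8665 0.0000
    outer loop
      vertex 10.56 0.14 0.00
      vertex 15.89 3.21 18.00
      vertex 10.56 0.14 18.00
    endloop
  endfacet
  facet normal 0.9396 -0.3424 0.0000
    outer loop
      vertex 15.89 3.21 0.00
      vertex 18.00 9.00 0.00
      vertex 18.00 9.00 18.00
    endloop
  endfacet
  facet normal 0.9396 -0.3424 0.0000
    outer loop
      vertex 15.89 3.21 0.00
      vertex 18.00 9.00 18.00
      vertex 15.89 3.21 18.00
    endloop
  endfacet
endsolid part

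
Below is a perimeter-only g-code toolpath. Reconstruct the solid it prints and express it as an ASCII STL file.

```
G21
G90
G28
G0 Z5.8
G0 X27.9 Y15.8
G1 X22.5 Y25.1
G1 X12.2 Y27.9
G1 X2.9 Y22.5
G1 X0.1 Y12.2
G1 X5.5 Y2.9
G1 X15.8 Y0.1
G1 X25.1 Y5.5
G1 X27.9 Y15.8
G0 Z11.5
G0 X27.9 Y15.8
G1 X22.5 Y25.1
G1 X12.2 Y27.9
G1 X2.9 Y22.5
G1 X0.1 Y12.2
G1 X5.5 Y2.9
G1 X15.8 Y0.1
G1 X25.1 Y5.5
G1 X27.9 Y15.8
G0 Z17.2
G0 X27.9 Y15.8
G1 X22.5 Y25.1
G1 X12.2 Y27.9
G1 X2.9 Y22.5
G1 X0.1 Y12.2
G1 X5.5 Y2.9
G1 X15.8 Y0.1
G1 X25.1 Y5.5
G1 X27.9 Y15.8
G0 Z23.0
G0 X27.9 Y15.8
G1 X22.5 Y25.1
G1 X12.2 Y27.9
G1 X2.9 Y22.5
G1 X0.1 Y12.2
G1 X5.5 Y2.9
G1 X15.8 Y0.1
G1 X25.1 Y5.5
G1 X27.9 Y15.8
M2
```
solid part
  facet normal 0.0000 0.0000 -1.0000
    outer loop
      vertex 12.2 27.9 0.0
      vertex 22.5 25.1 0.0
      vertex 27.9 15.8 0.0
    endloop
  endfacet
  facet normal 0.0000 0.0000 -1.0000
    outer loop
      vertex 2.9 22.5 0.0
      vertex 12.2 27.9 0.0
      vertex 27.9 15.8 0.0
    endloop
  endfacet
  facet normal 0.0000 0.0000 -1.0000
    outer loop
      vertex 0.1 12.2 0.0
      vertex 2.9 22.5 0.0
      vertex 27.9 15.8 0.0
    endloop
  endfacet
  facet normal 0.0000 0.0000 -1.0000
    outer loop
      vertex 5.5 2.9 0.0
      vertex 0.1 12.2 0.0
      vertex 27.9 15.8 0.0
    endloop
  endfacet
  facet normal 0.0000 0.0000 -1.0000
    outer loop
      vertex 15.8 0.1 0.0
      vertex 5.5 2.9 0.0
      vertex 27.9 15.8 0.0
    endloop
  endfacet
  facet normal 0.0000 0.0000 -1.0000
    outer loop
      vertex 25.1 5.5 0.0
      vertex 15.8 0.1 0.0
      vertex 27.9 15.8 0.0
    endloop
  endfacet
  facet normal 0.0000 0.0000 1.0000
    outer loop
      vertex 27.9 15.8 23.0
      vertex 22.5 25.1 23.0
      vertex 12.2 27.9 23.0
    endloop
  endfacet
  facet normal 0.0000 0.0000 1.0000
    outer loop
      vertex 27.9 15.8 23.0
      vertex 12.2 27.9 23.0
      vertex 2.9 22.5 23.0
    endloop
  endfacet
  facet normal 0.0000 0.0000 1.0000
    outer loop
      vertex 27.9 15.8 23.0
      vertex 2.9 22.5 23.0
      vertex 0.1 12.2 23.0
    endloop
  endfacet
  facet normal 0.0000 0.0000 1.0000
    outer loop
      vertex 27.9 15.8 23.0
      vertex 0.1 12.2 23.0
      vertex 5.5 2.9 23.0
    endloop
  endfacet
  facet normal 0.0000 0.0000 1.0000
    outer loop
      vertex 27.9 15.8 23.0
      vertex 5.5 2.9 23.0
      vertex 15.8 0.1 23.0
    endloop
  endfacet
  facet normal 0.0000 0.0000 1.0000
    outer loop
      vertex 27.9 15.8 23.0
      vertex 15.8 0.1 23.0
      vertex 25.1 5.5 23.0
    endloop
  endfacet
  facet normal 0.8648 0.5021 0.0000
    outer loop
      vertex 27.9 15.8 0.0
      vertex 22.5 25.1 0.0
      vertex 22.5 25.1 23.0
    endloop
  endfacet
  facet normal 0.8648 0.5021 0.0000
    outer loop
      vertex 27.9 15.8 0.0
      vertex 22.5 25.1 23.0
      vertex 27.9 15.8 23.0
    endloop
  endfacet
  facet normal 0.2623 0.9650 0.0000
    outer loop
      vertex 22.5 25.1 0.0
      vertex 12.2 27.9 0.0
      vertex 12.2 27.9 23.0
    endloop
  endfacet
  facet normal 0.2623 0.9650 0.0000
    outer loop
      vertex 22.5 25.1 0.0
      vertex 12.2 27.9 23.0
      vertex 22.5 25.1 23.0
    endloop
  endfacet
  facet normal -0.5021 0.8648 0.0000
    outer loop
      vertex 12.2 27.9 0.0
      vertex 2.9 22.5 0.0
      vertex 2.9 22.5 23.0
    endloop
  endfacet
  facet normal -0.5021 0.8648 0.0000
    outer loop
      vertex 12.2 27.9 0.0
      vertex 2.9 22.5 23.0
      vertex 12.2 27.9 23.0
    endloop
  endfacet
  facet normal -0.9650 0.2623 0.0000
    outer loop
      vertex 2.9 22.5 0.0
      vertex 0.1 12.2 0.0
      vertex 0.1 12.2 23.0
    endloop
  endfacet
  facet normal -0.9650 0.2623 0.0000
    outer loop
      vertex 2.9 22.5 0.0
      vertex 0.1 12.2 23.0
      vertex 2.9 22.5 23.0
    endloop
  endfacet
  facet normal -0.8648 -0.5021 0.0000
    outer loop
      vertex 0.1 12.2 0.0
      vertex 5.5 2.9 0.0
      vertex 5.5 2.9 23.0
    endloop
  endfacet
  facet normal -0.8648 -0.5021 0.0000
    outer loop
      vertex 0.1 12.2 0.0
      vertex 5.5 2.9 23.0
      vertex 0.1 12.2 23.0
    endloop
  endfacet
  facet normal -0.2623 -0.9650 0.0000
    outer loop
      vertex 5.5 2.9 0.0
      vertex 15.8 0.1 0.0
      vertex 15.8 0.1 23.0
    endloop
  endfacet
  facet normal -0.2623 -0.9650 0.0000
    outer loop
      vertex 5.5 2.9 0.0
      vertex 15.8 0.1 23.0
      vertex 5.5 2.9 23.0
    endloop
  endfacet
  facet normal 0.5021 -0.8648 0.0000
    outer loop
      vertex 15.8 0.1 0.0
      vertex 25.1 5.5 0.0
      vertex 25.1 5.5 23.0
    endloop
  endfacet
  facet normal 0.5021 -0.8648 0.0000
    outer loop
      vertex 15.8 0.1 0.0
      vertex 25.1 5.5 23.0
      vertex 15.8 0.1 23.0
    endloop
  endfacet
  facet normal 0.9650 -0.2623 0.0000
    outer loop
      vertex 25.1 5.5 0.0
      vertex 27.9 15.8 0.0
      vertex 27.9 15.8 23.0
    endloop
  endfacet
  facet normal 0.9650 -0.2623 0.0000
    outer loop
      vertex 25.1 5.5 0.0
      vertex 27.9 15.8 23.0
      vertex 25.1 5.5 23.0
    endloop
  endfacet
endsolid part

The G0 Z moves step by Δz≈5.8 mm. Every layer's G1 loop is the same polygon, so the solid is a straight extrusion of it from z=0 to z≈23. Closing with flat bottom and top caps and triangulating gives 28 facets — a regular 8-sided prism (a cylinder approximated with 8 flat sides), circumscribed radius ≈ 14 mm, height ≈ 23 mm.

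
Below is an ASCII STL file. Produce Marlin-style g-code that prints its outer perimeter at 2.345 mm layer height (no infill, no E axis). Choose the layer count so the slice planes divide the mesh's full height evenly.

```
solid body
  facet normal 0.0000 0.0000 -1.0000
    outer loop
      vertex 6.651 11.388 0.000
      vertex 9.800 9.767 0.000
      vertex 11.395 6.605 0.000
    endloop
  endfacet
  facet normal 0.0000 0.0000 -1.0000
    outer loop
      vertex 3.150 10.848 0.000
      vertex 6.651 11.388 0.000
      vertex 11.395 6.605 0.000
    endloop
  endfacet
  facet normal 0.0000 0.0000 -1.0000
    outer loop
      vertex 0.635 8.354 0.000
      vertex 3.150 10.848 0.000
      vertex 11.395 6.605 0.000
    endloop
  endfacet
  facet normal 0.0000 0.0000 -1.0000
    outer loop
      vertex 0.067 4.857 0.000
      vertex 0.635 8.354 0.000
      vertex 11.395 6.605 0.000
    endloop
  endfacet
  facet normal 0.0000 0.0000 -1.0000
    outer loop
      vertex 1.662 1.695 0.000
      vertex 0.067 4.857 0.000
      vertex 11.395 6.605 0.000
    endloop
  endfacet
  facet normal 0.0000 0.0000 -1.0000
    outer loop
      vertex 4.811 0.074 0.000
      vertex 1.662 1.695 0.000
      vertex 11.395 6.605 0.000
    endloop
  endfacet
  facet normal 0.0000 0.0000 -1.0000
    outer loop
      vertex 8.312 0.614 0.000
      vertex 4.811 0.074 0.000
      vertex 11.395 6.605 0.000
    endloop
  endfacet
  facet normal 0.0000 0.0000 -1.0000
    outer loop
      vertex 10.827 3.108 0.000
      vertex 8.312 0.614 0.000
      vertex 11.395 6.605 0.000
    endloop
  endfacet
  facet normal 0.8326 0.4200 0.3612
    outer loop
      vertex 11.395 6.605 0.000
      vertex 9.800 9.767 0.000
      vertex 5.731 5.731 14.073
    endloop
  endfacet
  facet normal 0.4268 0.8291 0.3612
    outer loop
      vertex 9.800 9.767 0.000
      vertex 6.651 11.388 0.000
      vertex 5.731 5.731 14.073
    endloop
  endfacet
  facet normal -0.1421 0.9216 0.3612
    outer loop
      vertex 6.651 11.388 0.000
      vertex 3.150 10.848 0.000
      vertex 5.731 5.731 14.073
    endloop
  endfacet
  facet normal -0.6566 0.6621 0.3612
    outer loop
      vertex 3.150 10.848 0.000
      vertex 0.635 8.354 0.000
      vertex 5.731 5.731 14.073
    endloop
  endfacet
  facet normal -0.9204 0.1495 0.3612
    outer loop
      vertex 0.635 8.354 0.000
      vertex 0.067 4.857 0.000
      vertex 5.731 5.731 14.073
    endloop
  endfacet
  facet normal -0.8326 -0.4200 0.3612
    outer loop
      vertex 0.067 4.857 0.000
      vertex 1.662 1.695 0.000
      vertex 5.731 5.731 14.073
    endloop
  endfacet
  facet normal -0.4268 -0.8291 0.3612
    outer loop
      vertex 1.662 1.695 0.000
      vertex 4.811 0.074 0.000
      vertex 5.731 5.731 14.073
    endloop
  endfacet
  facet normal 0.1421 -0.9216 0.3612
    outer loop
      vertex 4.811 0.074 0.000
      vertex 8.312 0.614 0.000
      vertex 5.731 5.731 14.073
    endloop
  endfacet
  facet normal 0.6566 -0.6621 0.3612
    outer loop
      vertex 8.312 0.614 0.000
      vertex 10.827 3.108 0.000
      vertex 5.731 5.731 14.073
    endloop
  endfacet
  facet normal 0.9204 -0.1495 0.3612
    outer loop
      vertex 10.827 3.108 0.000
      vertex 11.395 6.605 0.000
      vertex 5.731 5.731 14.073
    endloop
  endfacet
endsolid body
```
; perimeter-only toolpath
G21 ; units = mm
G90 ; absolute positioning
G28 ; home
; layer 1
G0 Z2.345
G0 X10.451 Y6.459
G1 X9.122 Y9.094
G1 X6.498 Y10.445
G1 X3.580 Y9.995
G1 X1.484 Y7.917
G1 X1.011 Y5.003
G1 X2.340 Y2.368
G1 X4.964 Y1.017
G1 X7.882 Y1.467
G1 X9.978 Y3.545
G1 X10.451 Y6.459
; layer 2
G0 Z4.691
G0 X9.507 Y6.314
G1 X8.444 Y8.422
G1 X6.344 Y9.502
G1 X4.010 Y9.142
G1 X2.334 Y7.480
G1 X1.955 Y5.148
G1 X3.018 Y3.040
G1 X5.118 Y1.960
G1 X7.452 Y2.320
G1 X9.128 Y3.982
G1 X9.507 Y6.314
; layer 3
G0 Z7.037
G0 X8.563 Y6.168
G1 X7.766 Y7.749
G1 X6.191 Y8.559
G1 X4.441 Y8.290
G1 X3.183 Y7.042
G1 X2.899 Y5.294
G1 X3.696 Y3.713
G1 X5.271 Y2.902
G1 X7.021 Y3.172
G1 X8.279 Y4.420
G1 X8.563 Y6.168
; layer 4
G0 Z9.382
G0 X7.619 Y6.022
G1 X7.087 Y7.076
G1 X6.038 Y7.617
G1 X4.871 Y7.437
G1 X4.032 Y6.605
G1 X3.843 Y5.440
G1 X4.375 Y4.386
G1 X5.424 Y3.845
G1 X6.591 Y4.025
G1 X7.430 Y4.857
G1 X7.619 Y6.022
; layer 5
G0 Z11.727
G0 X6.675 Y5.877
G1 X6.409 Y6.404
G1 X5.884 Y6.674
G1 X5.301 Y6.584
G1 X4.882 Y6.168
G1 X4.787 Y5.585
G1 X5.053 Y5.058
G1 X5.578 Y4.788
G1 X6.161 Y4.878
G1 X6.580 Y5.294
G1 X6.675 Y5.877
M2 ; end

The solid is a regular 10-sided pyramid, base circumscribed radius ≈ 5.73 mm, apex at z ≈ 14.1 mm. Slicing at Δz = 2.345 mm — 6 equal slices spanning the solid's height, so layer i sits at z = i·h/6 — gives 5 non-empty perimeters. Each is a 10-segment closed polygon; G0 lifts to the layer z and rapids to the start vertex, then G1 traces the edges. The cross-section shrinks linearly with z (the slice at the apex is degenerate and omitted).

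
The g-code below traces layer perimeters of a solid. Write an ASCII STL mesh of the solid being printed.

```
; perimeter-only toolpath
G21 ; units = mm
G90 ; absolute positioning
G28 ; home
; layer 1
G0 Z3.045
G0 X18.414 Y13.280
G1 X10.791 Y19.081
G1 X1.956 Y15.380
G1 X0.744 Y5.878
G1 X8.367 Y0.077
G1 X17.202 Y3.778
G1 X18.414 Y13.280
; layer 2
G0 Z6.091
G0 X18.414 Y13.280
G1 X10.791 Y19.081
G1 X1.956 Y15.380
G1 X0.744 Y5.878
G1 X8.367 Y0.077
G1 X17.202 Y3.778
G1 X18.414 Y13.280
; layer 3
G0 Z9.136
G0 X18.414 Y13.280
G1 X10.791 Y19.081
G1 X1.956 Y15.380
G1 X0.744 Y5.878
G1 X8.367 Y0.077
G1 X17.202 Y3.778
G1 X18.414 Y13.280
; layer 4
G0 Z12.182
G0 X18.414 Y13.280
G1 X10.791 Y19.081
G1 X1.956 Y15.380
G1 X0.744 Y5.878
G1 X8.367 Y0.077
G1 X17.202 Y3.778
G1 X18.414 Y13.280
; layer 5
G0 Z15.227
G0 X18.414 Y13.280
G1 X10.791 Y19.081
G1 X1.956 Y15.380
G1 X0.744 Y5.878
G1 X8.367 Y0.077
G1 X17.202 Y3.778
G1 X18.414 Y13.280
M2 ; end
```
solid part
  facet normal 0.0000 0.0000 -1.0000
    outer loop
      vertex 1.956 15.380 0.000
      vertex 10.791 19.081 0.000
      vertex 18.414 13.280 0.000
    endloop
  endfacet
  facet normal 0.0000 0.0000 -1.0000
    outer loop
      vertex 0.744 5.878 0.000
      vertex 1.956 15.380 0.000
      vertex 18.414 13.280 0.000
    endloop
  endfacet
  facet normal 0.0000 0.0000 -1.0000
    outer loop
      vertex 8.367 0.077 0.000
      vertex 0.744 5.878 0.000
      vertex 18.414 13.280 0.000
    endloop
  endfacet
  facet normal 0.0000 0.0000 -1.0000
    outer loop
      vertex 17.202 3.778 0.000
      vertex 8.367 0.077 0.000
      vertex 18.414 13.280 0.000
    endloop
  endfacet
  facet normal 0.0000 0.0000 1.0000
    outer loop
      vertex 18.414 13.280 15.227
      vertex 10.791 19.081 15.227
      vertex 1.956 15.380 15.227
    endloop
  endfacet
  facet normal 0.0000 0.0000 1.0000
    outer loop
      vertex 18.414 13.280 15.227
      vertex 1.956 15.380 15.227
      vertex 0.744 5.878 15.227
    endloop
  endfacet
  facet normal 0.0000 0.0000 1.0000
    outer loop
      vertex 18.414 13.280 15.227
      vertex 0.744 5.878 15.227
      vertex 8.367 0.077 15.227
    endloop
  endfacet
  facet normal 0.0000 0.0000 1.0000
    outer loop
      vertex 18.414 13.280 15.227
      vertex 8.367 0.077 15.227
      vertex 17.202 3.778 15.227
    endloop
  endfacet
  facet normal 0.6056 0.7958 0.0000
    outer loop
      vertex 18.414 13.280 0.000
      vertex 10.791 19.081 0.000
      vertex 10.791 19.081 15.227
    endloop
  endfacet
  facet normal 0.6056 0.7958 0.0000
    outer loop
      vertex 18.414 13.280 0.000
      vertex 10.791 19.081 15.227
      vertex 18.414 13.280 15.227
    endloop
  endfacet
  facet normal -0.3864 0.9223 0.0000
    outer loop
      vertex 10.791 19.081 0.000
      vertex 1.956 15.380 0.000
      vertex 1.956 15.380 15.227
    endloop
  endfacet
  facet normal -0.3864 0.9223 0.0000
    outer loop
      vertex 10.791 19.081 0.000
      vertex 1.956 15.380 15.227
      vertex 10.791 19.081 15.227
    endloop
  endfacet
  facet normal -0.9920 0.1265 0.0000
    outer loop
      vertex 1.956 15.380 0.000
      vertex 0.744 5.878 0.000
      vertex 0.744 5.878 15.227
    endloop
  endfacet
  facet normal -0.9920 0.1265 0.0000
    outer loop
      vertex 1.956 15.380 0.000
      vertex 0.744 5.878 15.227
      vertex 1.956 15.380 15.227
    endloop
  endfacet
  facet normal -0.6056 -0.7958 0.0000
    outer loop
      vertex 0.744 5.878 0.000
      vertex 8.367 0.077 0.000
      vertex 8.367 0.077 15.227
    endloop
  endfacet
  facet normal -0.6056 -0.7958 0.0000
    outer loop
      vertex 0.744 5.878 0.000
      vertex 8.367 0.077 15.227
      vertex 0.744 5.878 15.227
    endloop
  endfacet
  facet normal 0.3864 -0.9223 0.0000
    outer loop
      vertex 8.367 0.077 0.000
      vertex 17.202 3.778 0.000
      vertex 17.202 3.778 15.227
    endloop
  endfacet
  facet normal 0.3864 -0.9223 0.0000
    outer loop
      vertex 8.367 0.077 0.000
      vertex 17.202 3.778 15.227
      vertex 8.367 0.077 15.227
    endloop
  endfacet
  facet normal 0.9920 -0.1265 0.0000
    outer loop
      vertex 17.202 3.778 0.000
      vertex 18.414 13.280 0.000
      vertex 18.414 13.280 15.227
    endloop
  endfacet
  facet normal 0.9920 -0.1265 0.0000
    outer loop
      vertex 17.202 3.778 0.000
      vertex 18.414 13.280 15.227
      vertex 17.202 3.778 15.227
    endloop
  endfacet
endsolid part

The G0 Z moves step by Δz≈3.045 mm. Every layer's G1 loop is the same polygon, so the solid is a straight extrusion of it from z=0 to z≈15.2. Closing with flat bottom and top caps and triangulating gives 20 facets — a regular 6-sided prism (a cylinder approximated with 6 flat sides), circumscribed radius ≈ 9.58 mm, height ≈ 15.2 mm.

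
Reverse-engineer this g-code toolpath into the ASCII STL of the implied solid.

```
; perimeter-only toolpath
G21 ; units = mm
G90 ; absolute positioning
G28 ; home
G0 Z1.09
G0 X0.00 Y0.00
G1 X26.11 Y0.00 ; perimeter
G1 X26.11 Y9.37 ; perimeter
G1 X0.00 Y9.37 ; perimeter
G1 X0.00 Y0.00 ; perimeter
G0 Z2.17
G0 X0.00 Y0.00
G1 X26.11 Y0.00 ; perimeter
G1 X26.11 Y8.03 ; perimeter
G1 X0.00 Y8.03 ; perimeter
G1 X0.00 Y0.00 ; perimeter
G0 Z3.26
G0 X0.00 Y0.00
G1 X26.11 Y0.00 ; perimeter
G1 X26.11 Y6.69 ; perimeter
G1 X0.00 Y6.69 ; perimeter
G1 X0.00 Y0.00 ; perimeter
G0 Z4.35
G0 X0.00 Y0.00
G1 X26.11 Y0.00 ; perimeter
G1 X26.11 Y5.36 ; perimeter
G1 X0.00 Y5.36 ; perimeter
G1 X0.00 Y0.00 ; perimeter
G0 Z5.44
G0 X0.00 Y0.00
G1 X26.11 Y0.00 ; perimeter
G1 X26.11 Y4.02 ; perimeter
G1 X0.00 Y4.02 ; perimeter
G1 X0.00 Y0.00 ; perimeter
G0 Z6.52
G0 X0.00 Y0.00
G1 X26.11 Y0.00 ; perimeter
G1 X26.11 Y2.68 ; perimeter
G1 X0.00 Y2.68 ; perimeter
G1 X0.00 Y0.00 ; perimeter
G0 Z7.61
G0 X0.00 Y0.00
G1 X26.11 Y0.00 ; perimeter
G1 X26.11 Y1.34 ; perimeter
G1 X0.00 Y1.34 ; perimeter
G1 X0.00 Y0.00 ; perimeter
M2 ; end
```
solid part
  facet normal 0.0000 0.0000 -1.0000
    outer loop
      vertex 26.11 10.71 0.00
      vertex 26.11 0.00 0.00
      vertex 0.00 0.00 0.00
    endloop
  endfacet
  facet normal 0.0000 0.0000 -1.0000
    outer loop
      vertex 0.00 10.71 0.00
      vertex 26.11 10.71 0.00
      vertex 0.00 0.00 0.00
    endloop
  endfacet
  facet normal 0.0000 -1.0000 0.0000
    outer loop
      vertex 0.00 0.00 0.00
      vertex 26.11 0.00 0.00
      vertex 26.11 0.00 8.70
    endloop
  endfacet
  facet normal 0.0000 -1.0000 0.0000
    outer loop
      vertex 0.00 0.00 0.00
      vertex 26.11 0.00 8.70
      vertex 0.00 0.00 8.70
    endloop
  endfacet
  facet normal 0.0000 0.6305 0.7762
    outer loop
      vertex 0.00 0.00 8.70
      vertex 26.11 0.00 8.70
      vertex 26.11 10.71 0.00
    endloop
  endfacet
  facet normal 0.0000 0.6305 0.7762
    outer loop
      vertex 0.00 0.00 8.70
      vertex 26.11 10.71 0.00
      vertex 0.00 10.71 0.00
    endloop
  endfacet
  facet normal -1.0000 0.0000 0.0000
    outer loop
      vertex 0.00 0.00 8.70
      vertex 0.00 10.71 0.00
      vertex 0.00 0.00 0.00
    endloop
  endfacet
  facet normal 1.0000 0.0000 0.0000
    outer loop
      vertex 26.11 0.00 0.00
      vertex 26.11 10.71 0.00
      vertex 26.11 0.00 8.70
    endloop
  endfacet
endsolid part

The G0 Z moves step by Δz≈1.09 mm. The G1 loops shrink linearly with z, so the solid tapers from its base footprint up to z≈8.7. Closing with a flat bottom cap and the tapered top and triangulating gives 8 facets — a wedge (ramp): 26.1 × 10.7 mm base, rising to 8.7 mm along the y=0 edge and sloping linearly to z=0 at y=10.7.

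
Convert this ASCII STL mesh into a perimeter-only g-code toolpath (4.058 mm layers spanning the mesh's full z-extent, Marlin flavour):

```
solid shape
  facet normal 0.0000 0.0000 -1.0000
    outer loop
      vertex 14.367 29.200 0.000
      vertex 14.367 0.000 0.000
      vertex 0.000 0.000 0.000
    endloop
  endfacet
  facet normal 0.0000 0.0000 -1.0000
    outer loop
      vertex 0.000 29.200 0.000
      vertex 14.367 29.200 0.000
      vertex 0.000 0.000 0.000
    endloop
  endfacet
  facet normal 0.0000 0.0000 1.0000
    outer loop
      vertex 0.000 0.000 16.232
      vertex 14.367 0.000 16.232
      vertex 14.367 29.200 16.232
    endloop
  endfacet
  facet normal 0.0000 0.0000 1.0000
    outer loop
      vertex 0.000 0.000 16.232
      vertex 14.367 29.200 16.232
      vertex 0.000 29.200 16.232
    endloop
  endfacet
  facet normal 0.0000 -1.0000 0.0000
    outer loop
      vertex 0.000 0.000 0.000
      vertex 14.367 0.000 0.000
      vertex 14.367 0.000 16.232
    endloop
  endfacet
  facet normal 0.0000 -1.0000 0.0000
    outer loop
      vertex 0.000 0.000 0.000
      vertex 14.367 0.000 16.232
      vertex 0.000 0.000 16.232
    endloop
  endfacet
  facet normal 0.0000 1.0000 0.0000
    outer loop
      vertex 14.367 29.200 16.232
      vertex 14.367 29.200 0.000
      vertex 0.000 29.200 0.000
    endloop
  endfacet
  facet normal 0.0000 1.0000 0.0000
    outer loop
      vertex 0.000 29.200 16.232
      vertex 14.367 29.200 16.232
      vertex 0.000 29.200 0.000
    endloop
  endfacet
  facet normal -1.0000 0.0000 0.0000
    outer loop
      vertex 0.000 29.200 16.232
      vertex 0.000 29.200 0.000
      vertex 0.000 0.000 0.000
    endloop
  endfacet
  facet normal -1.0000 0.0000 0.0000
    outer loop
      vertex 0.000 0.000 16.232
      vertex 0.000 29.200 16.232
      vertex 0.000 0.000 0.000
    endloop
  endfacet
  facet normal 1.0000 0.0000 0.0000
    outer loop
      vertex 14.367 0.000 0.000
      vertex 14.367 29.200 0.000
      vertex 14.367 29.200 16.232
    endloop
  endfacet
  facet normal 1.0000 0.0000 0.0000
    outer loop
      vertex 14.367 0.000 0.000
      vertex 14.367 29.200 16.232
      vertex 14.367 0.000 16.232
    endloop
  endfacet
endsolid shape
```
; perimeter-only toolpath
G21 ; units = mm
G90 ; absolute positioning
G28 ; home
; layer 1
G0 Z4.058
G0 X0.000 Y0.000
G1 X14.367 Y0.000
G1 X14.367 Y29.200
G1 X0.000 Y29.200
G1 X0.000 Y0.000
; layer 2
G0 Z8.116
G0 X0.000 Y0.000
G1 X14.367 Y0.000
G1 X14.367 Y29.200
G1 X0.000 Y29.200
G1 X0.000 Y0.000
; layer 3
G0 Z12.174
G0 X0.000 Y0.000
G1 X14.367 Y0.000
G1 X14.367 Y29.200
G1 X0.000 Y29.200
G1 X0.000 Y0.000
; layer 4
G0 Z16.232
G0 X0.000 Y0.000
G1 X14.367 Y0.000
G1 X14.367 Y29.200
G1 X0.000 Y29.200
G1 X0.000 Y0.000
M2 ; end

The solid is a rectangular box, roughly 14.4 × 29.2 mm footprint and 16.2 mm tall. Slicing at Δz = 4.058 mm — 4 equal slices spanning the solid's height, so layer i sits at z = i·h/4 — gives 4 non-empty perimeters. Each is a 4-segment closed polygon; G0 lifts to the layer z and rapids to the start vertex, then G1 traces the edges.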